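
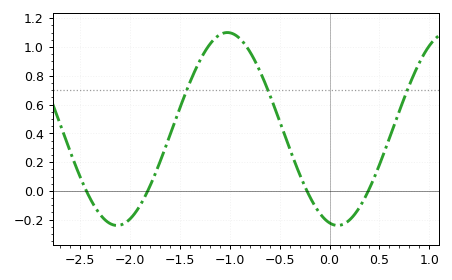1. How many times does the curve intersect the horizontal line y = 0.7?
3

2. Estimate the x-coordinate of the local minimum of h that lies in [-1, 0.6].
0.081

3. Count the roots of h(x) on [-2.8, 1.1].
4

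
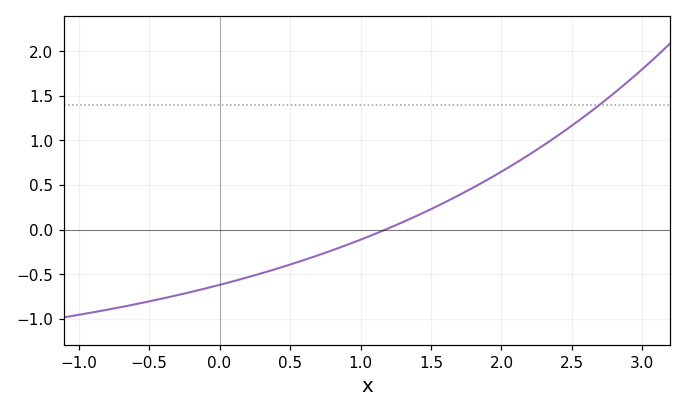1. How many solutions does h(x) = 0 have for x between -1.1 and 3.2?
1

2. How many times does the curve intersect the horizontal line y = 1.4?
1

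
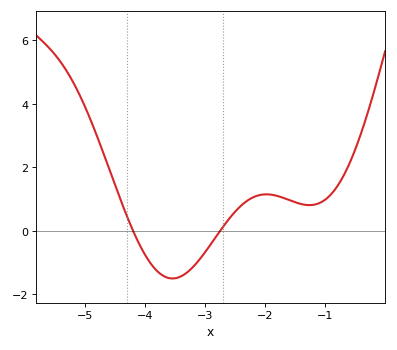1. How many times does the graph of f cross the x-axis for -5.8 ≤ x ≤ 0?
2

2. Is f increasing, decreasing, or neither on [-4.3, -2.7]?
neither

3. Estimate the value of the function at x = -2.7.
0.2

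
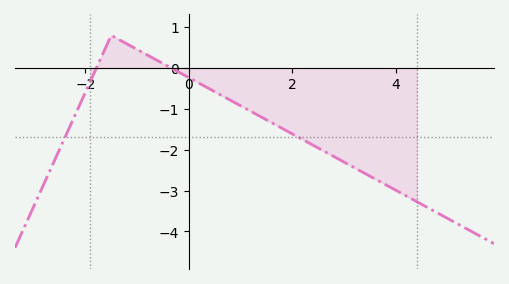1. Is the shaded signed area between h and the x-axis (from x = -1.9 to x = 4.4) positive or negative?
negative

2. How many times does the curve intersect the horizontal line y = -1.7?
2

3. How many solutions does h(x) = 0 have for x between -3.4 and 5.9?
2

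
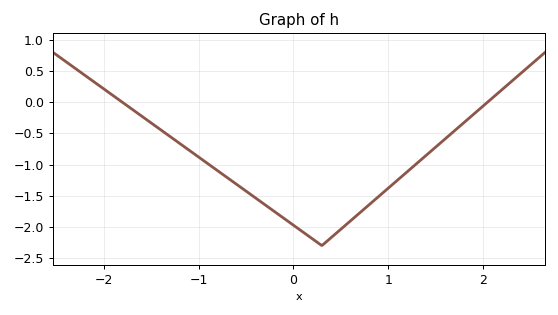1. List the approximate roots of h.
-1.8, 2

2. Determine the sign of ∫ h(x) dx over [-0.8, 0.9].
negative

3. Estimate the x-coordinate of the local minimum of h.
0.3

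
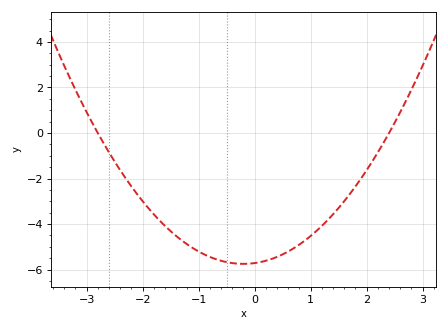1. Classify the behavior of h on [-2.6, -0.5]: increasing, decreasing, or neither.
decreasing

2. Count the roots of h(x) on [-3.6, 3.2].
2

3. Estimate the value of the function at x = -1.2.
-4.8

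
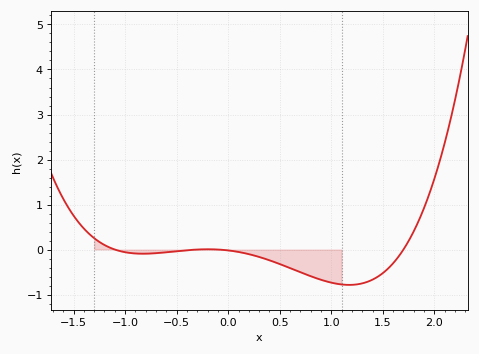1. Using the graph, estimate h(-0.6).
-0.1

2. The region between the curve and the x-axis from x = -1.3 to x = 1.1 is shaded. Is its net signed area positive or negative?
negative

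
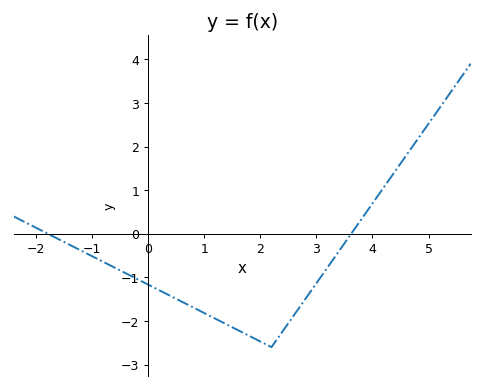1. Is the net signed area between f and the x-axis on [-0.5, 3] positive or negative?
negative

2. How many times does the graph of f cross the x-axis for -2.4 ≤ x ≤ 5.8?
2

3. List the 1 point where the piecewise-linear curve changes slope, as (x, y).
(2.2, -2.6)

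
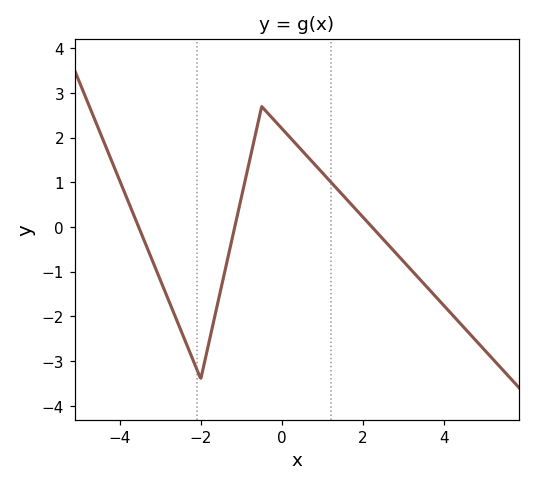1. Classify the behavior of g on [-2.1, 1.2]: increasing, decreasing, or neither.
neither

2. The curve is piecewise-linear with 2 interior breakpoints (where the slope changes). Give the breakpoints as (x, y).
(-2, -3.4); (-0.5, 2.7)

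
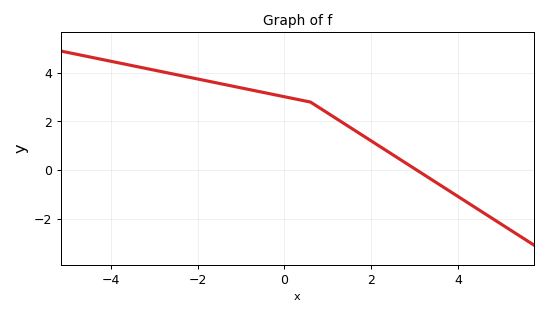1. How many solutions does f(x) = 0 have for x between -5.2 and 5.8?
1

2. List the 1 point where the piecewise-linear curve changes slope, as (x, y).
(0.6, 2.8)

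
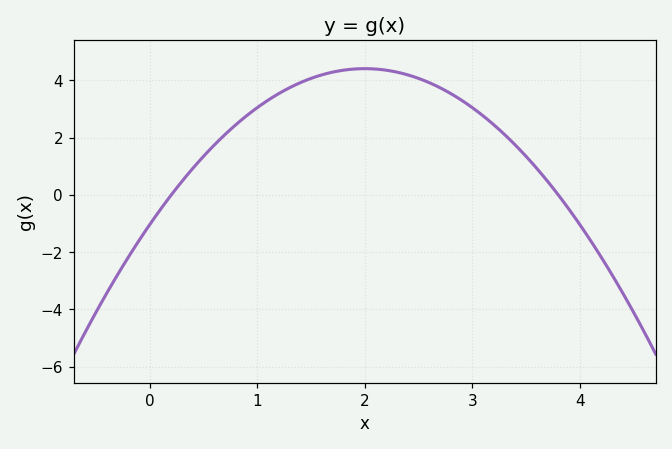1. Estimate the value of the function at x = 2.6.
3.92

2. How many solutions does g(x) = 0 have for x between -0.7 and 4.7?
2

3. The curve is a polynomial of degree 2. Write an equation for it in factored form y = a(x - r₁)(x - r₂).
y = -1.36(x - 0.2)(x - 3.8)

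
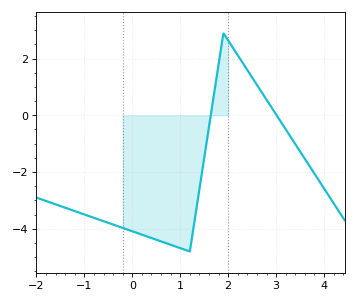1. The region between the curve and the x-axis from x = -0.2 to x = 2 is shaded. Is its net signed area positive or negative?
negative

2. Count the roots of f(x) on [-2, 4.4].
2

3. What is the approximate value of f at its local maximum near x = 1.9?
2.8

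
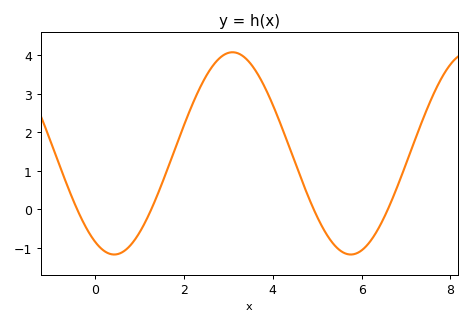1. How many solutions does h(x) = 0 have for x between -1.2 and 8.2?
4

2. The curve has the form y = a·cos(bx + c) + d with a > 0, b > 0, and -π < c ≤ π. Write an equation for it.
y = 2.62cos(1.2x + 2.6) + 1.45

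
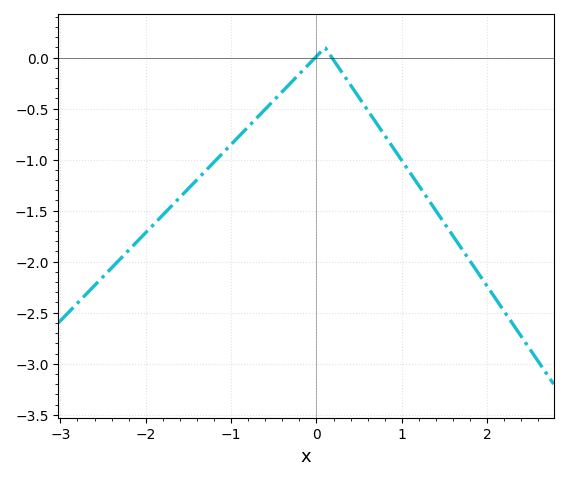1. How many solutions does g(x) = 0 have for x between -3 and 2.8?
2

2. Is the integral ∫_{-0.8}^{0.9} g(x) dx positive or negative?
negative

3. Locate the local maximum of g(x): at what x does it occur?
0.1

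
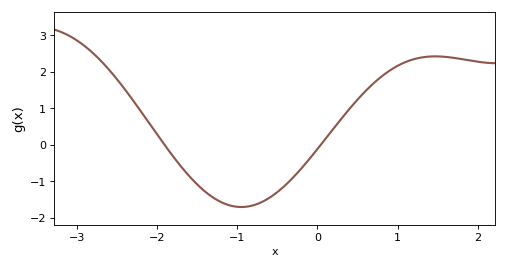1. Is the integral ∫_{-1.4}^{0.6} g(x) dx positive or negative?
negative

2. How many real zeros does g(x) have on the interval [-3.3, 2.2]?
2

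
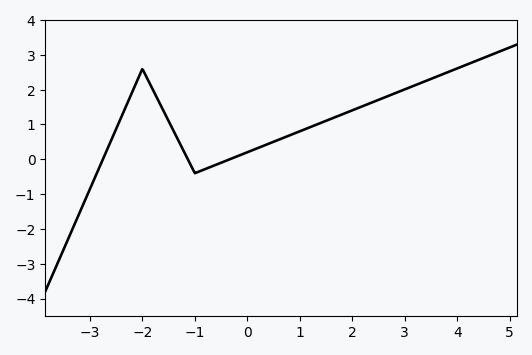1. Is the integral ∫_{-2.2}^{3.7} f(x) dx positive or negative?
positive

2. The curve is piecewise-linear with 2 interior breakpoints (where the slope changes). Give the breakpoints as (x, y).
(-2, 2.6); (-1, -0.4)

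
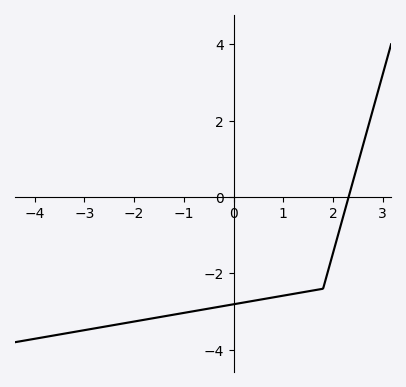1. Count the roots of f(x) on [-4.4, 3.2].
1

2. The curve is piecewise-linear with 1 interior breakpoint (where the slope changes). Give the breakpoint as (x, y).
(1.8, -2.4)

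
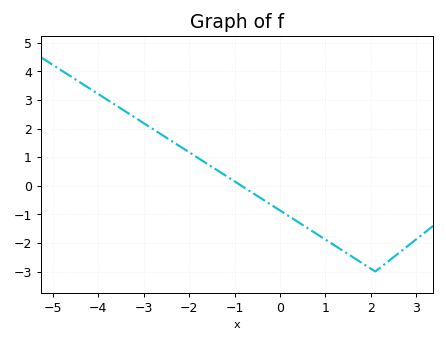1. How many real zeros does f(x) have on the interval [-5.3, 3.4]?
1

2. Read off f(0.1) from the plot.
-1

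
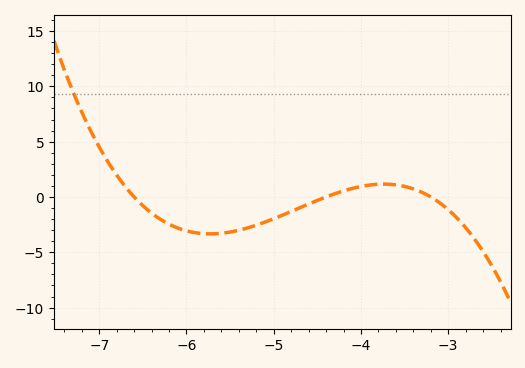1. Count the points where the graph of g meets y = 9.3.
1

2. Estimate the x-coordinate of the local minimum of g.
-5.73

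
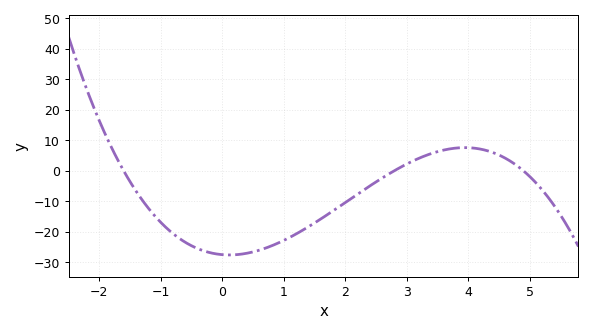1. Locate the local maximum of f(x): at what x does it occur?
4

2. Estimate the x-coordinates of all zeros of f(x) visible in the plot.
-1.6, 2.8, 4.8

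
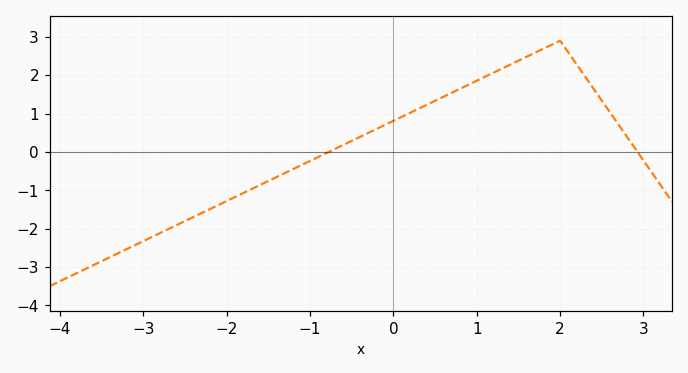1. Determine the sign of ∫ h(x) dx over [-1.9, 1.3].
positive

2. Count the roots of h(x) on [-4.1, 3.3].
2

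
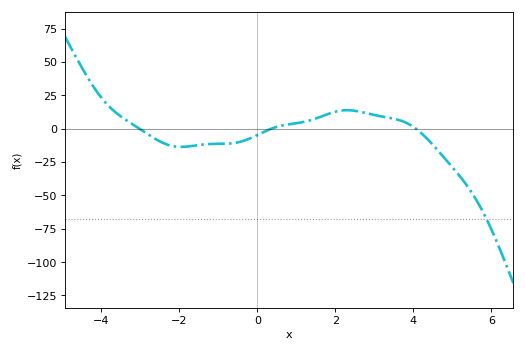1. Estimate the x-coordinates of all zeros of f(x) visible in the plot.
-3, 0.4, 4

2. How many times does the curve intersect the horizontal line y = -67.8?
1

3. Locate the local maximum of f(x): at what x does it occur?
2.4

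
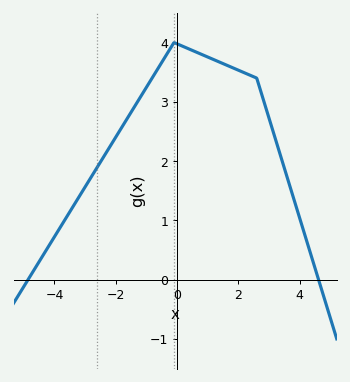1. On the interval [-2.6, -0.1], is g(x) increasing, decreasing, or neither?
increasing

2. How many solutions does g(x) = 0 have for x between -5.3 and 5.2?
2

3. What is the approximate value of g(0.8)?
3.8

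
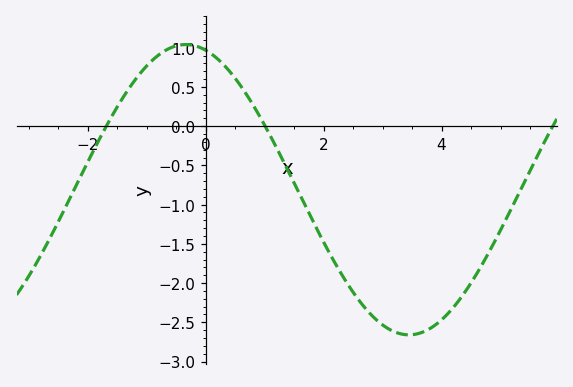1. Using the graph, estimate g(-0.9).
0.85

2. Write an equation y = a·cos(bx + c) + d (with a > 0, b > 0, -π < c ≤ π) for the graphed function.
y = 1.85cos(0.83x + 0.28) - 0.81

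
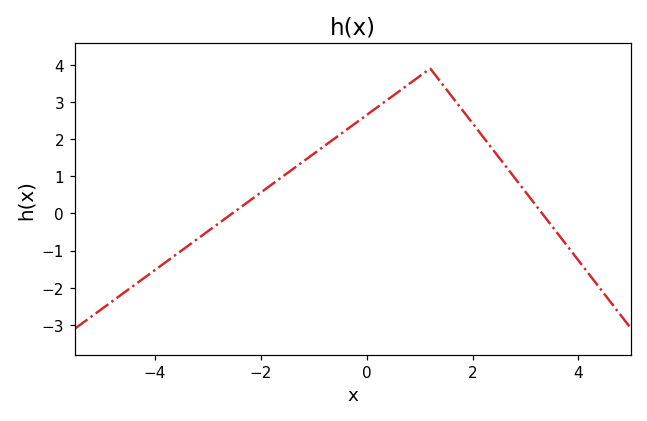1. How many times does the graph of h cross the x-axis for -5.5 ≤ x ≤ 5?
2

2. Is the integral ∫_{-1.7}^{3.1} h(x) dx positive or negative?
positive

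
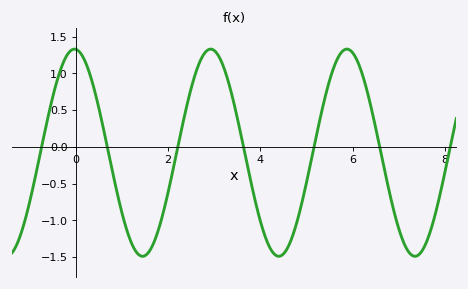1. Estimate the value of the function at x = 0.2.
1.17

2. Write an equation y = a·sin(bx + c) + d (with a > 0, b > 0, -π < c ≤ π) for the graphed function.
y = 1.41sin(2.13x + 1.62) - 0.08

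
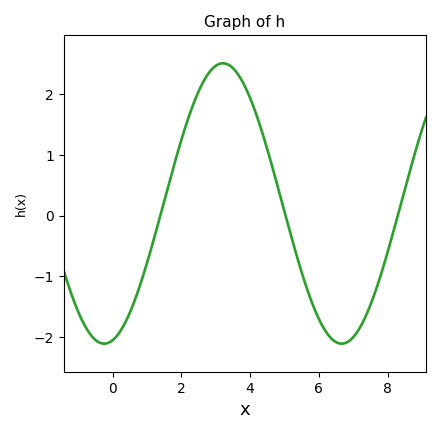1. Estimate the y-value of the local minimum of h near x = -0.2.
-2.11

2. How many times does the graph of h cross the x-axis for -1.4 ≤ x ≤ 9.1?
3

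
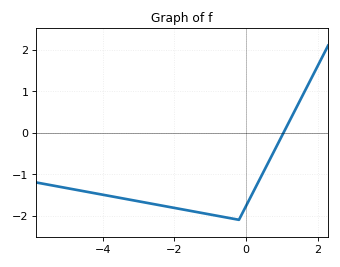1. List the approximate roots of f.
1.04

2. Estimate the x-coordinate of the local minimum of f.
-0.201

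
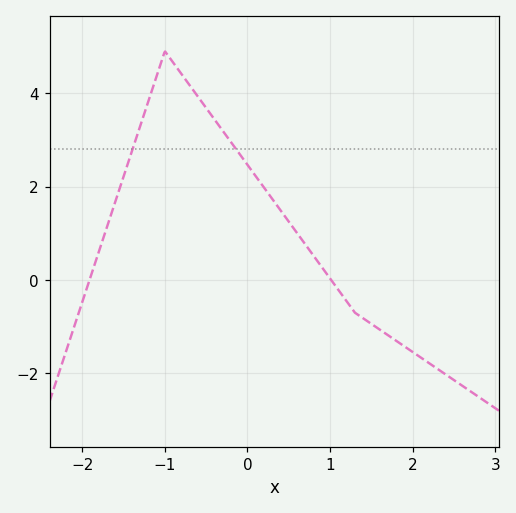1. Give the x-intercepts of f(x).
-1.91, 1.01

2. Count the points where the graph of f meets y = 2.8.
2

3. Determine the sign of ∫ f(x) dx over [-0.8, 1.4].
positive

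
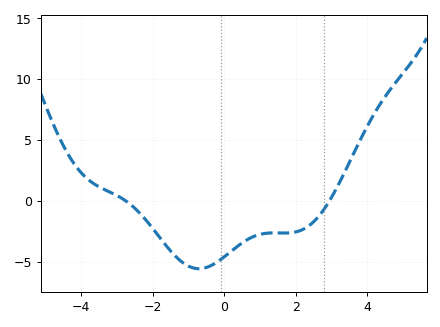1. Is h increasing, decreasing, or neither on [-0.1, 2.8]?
neither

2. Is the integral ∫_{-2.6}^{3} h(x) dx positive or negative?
negative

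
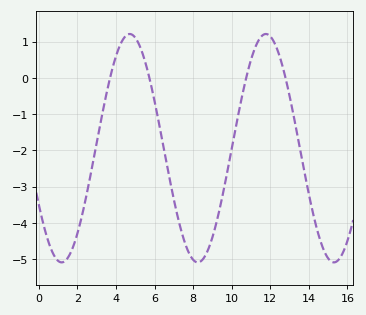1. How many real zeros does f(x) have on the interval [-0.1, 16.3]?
4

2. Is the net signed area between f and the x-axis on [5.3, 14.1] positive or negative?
negative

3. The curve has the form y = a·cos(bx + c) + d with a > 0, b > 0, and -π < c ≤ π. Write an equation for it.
y = 3.15cos(0.89x + 2.09) - 1.94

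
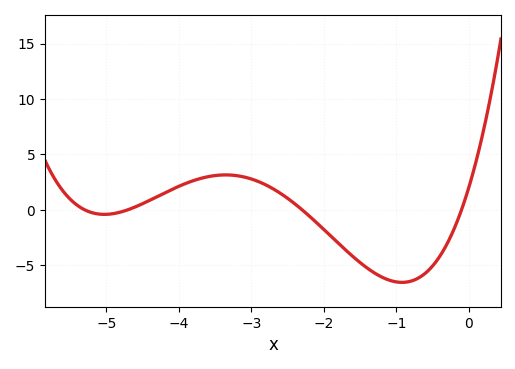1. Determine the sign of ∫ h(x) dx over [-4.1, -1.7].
positive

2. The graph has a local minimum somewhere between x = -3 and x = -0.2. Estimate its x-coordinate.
-0.921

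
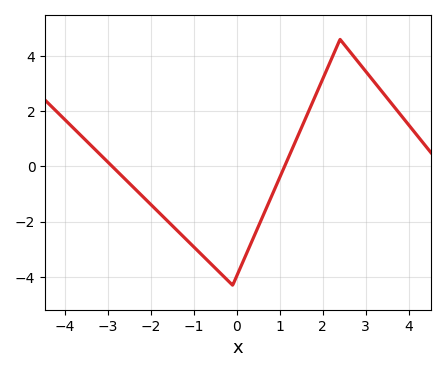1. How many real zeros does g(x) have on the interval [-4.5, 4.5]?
2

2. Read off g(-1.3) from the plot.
-2.4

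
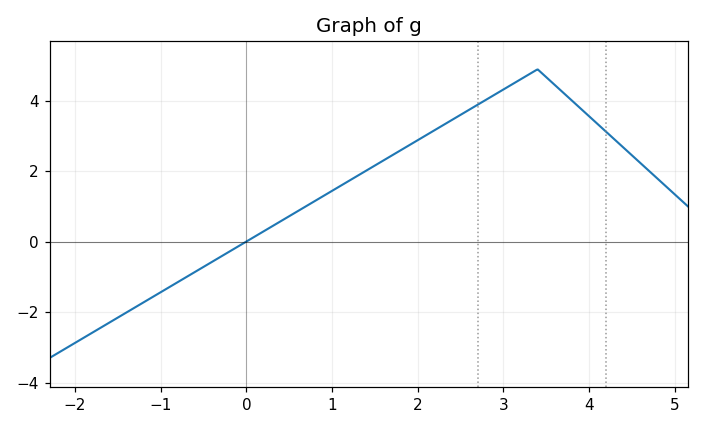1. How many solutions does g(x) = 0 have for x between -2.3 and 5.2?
1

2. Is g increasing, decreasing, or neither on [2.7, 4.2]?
neither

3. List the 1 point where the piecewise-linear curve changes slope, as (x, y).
(3.4, 4.9)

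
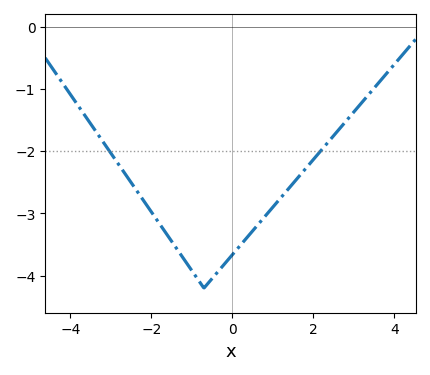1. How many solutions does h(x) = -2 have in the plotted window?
2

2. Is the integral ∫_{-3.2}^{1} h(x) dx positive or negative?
negative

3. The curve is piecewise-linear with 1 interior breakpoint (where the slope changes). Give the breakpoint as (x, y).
(-0.7, -4.2)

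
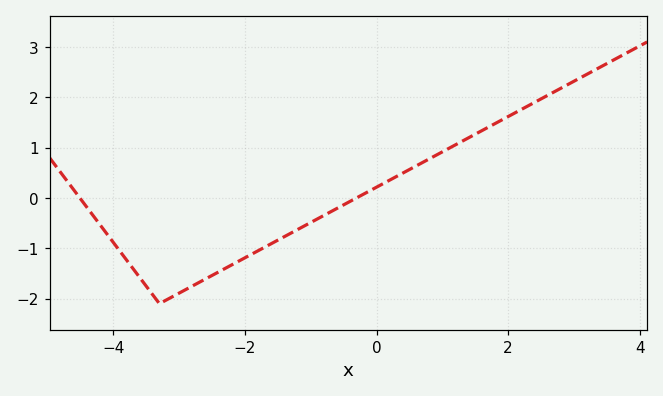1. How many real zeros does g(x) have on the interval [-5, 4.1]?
2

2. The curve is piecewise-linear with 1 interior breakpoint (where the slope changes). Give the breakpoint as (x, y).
(-3.3, -2.1)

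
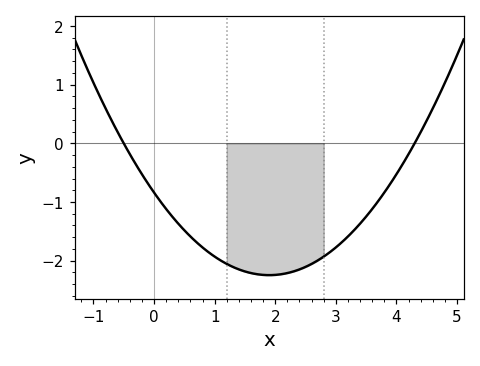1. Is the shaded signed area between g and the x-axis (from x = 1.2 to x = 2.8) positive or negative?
negative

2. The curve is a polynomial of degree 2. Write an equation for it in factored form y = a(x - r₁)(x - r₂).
y = 0.39(x + 0.5)(x - 4.3)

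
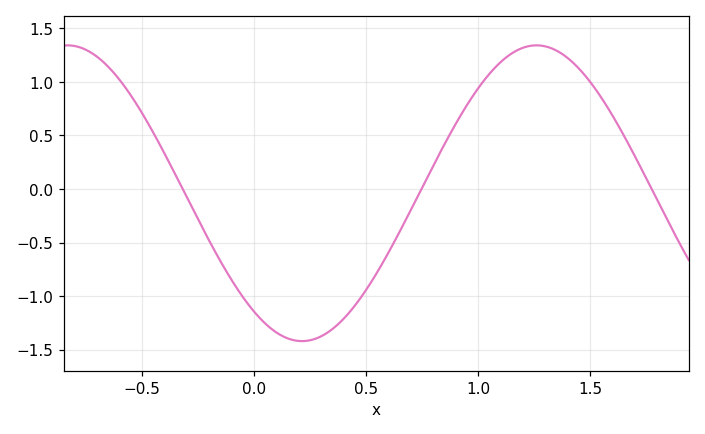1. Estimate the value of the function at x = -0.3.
-0.1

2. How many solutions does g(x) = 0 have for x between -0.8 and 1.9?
3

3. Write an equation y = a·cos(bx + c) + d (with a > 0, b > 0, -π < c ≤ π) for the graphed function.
y = 1.38cos(3x + 2.5) - 0.04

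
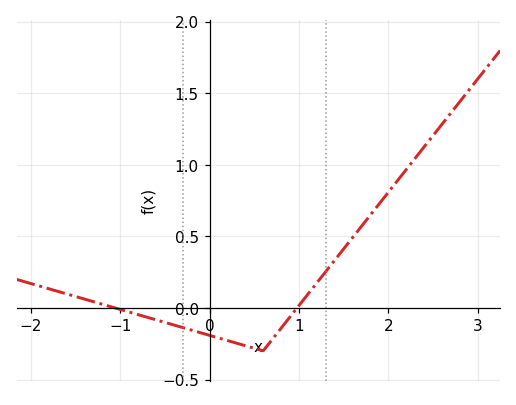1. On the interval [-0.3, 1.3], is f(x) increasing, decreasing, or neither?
neither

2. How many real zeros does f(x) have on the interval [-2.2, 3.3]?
2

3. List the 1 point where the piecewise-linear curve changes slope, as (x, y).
(0.6, -0.3)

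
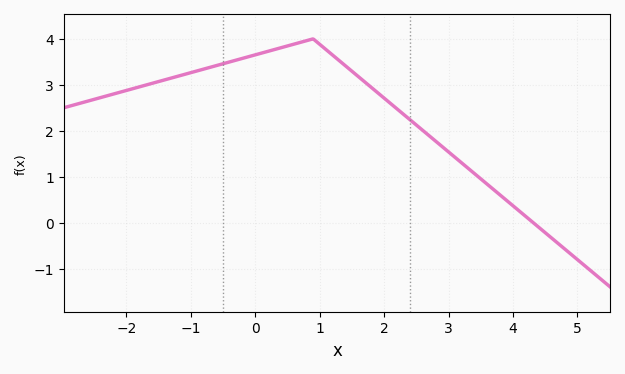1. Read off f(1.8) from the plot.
2.9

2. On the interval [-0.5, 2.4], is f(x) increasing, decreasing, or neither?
neither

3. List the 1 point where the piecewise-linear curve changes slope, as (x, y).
(0.9, 4)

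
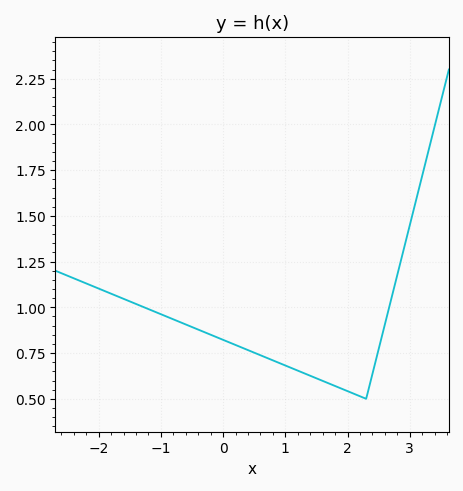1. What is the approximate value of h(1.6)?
0.598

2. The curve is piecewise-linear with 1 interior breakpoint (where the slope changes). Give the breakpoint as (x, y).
(2.3, 0.5)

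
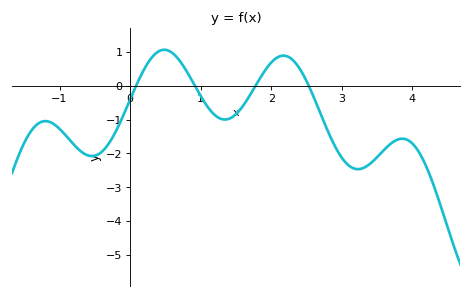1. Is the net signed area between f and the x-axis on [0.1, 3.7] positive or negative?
negative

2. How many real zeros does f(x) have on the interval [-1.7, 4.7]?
4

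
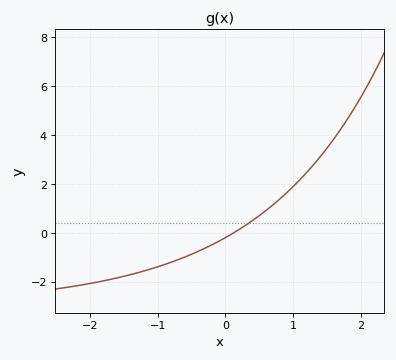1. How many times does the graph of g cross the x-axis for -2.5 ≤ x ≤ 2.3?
1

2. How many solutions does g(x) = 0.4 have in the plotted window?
1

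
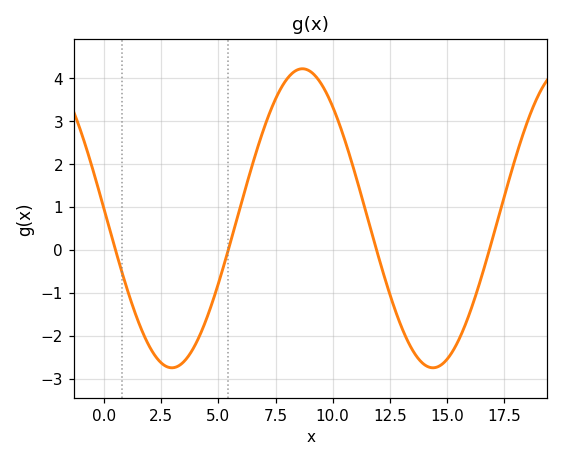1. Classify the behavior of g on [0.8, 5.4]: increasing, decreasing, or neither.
neither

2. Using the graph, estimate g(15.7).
-1.9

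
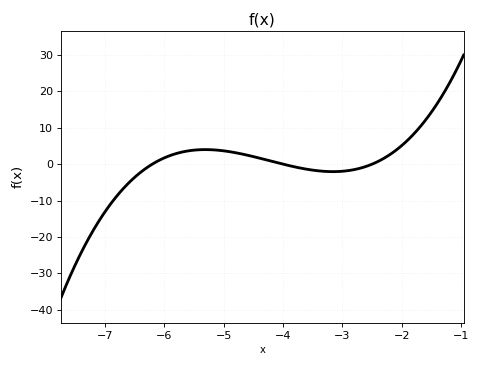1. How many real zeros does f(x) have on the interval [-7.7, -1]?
3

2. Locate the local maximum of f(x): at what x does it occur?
-5.3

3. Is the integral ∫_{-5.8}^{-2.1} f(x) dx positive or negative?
positive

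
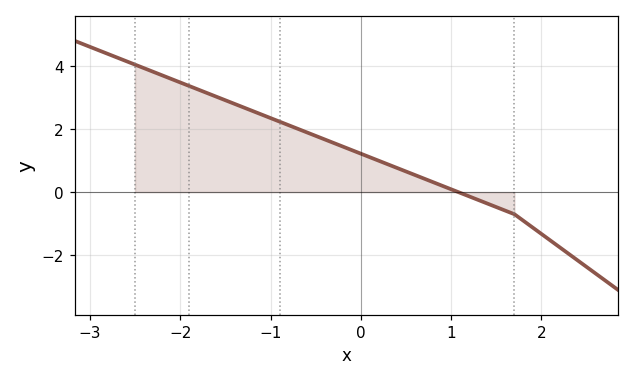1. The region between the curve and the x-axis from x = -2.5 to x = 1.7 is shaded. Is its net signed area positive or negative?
positive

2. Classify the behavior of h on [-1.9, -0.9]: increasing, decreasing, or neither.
decreasing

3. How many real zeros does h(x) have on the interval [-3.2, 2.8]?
1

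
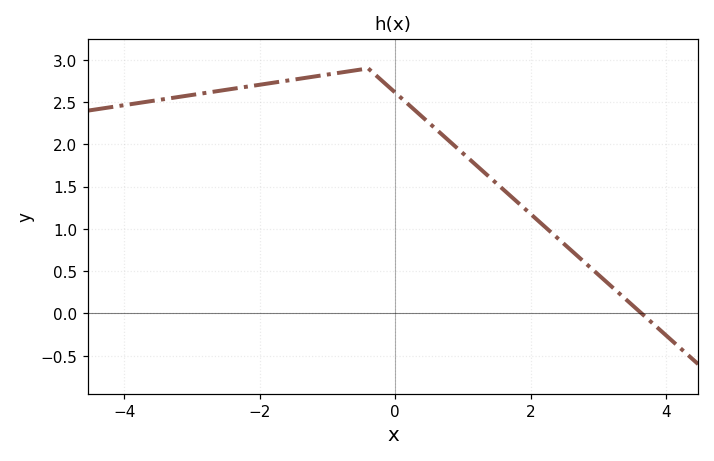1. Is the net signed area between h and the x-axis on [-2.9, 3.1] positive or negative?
positive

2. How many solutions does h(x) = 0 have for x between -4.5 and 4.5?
1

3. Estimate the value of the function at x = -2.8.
2.6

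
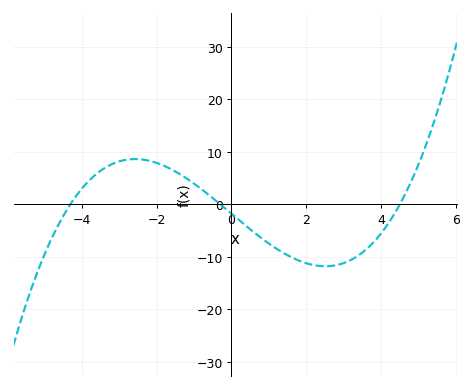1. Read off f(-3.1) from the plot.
8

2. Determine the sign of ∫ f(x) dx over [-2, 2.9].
negative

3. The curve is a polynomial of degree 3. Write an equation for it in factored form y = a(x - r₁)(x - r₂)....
y = 0.31(x + 4.3)(x + 0.3)(x - 4.5)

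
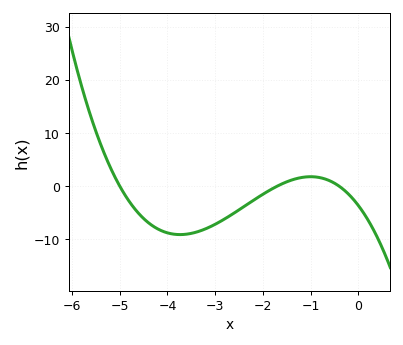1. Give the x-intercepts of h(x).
-5, -1.7, -0.4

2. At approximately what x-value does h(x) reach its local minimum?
-3.7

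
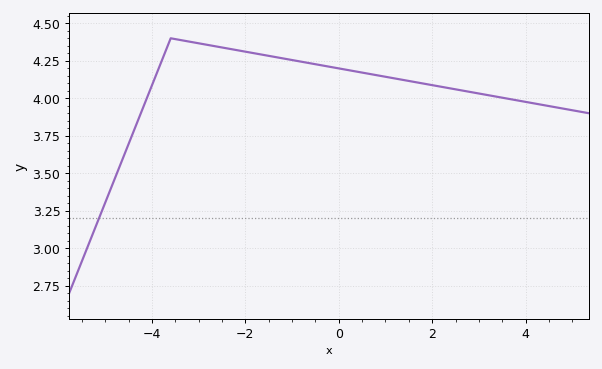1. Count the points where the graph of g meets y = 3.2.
1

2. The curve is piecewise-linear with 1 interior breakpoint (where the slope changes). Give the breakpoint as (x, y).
(-3.6, 4.4)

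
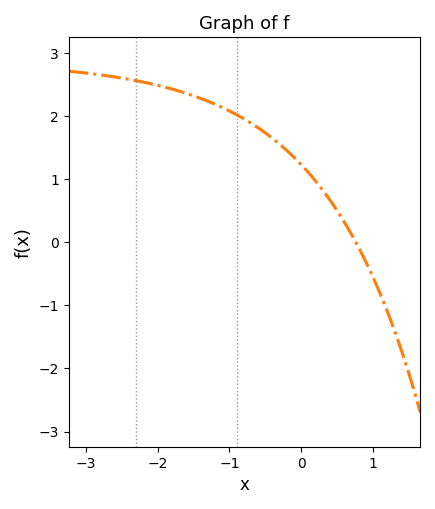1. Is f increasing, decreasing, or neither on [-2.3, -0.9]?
decreasing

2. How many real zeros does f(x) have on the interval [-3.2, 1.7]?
1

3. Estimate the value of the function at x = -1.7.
2.4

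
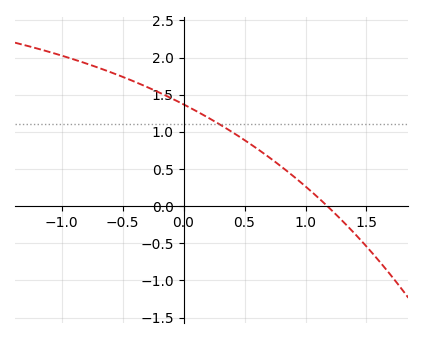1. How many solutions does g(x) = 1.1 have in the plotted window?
1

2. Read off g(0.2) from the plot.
1.19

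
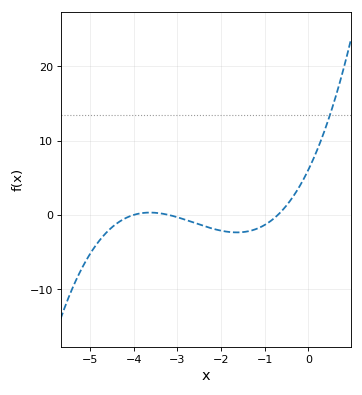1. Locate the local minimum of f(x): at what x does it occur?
-1.6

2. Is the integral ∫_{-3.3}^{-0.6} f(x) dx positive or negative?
negative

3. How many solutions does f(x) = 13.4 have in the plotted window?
1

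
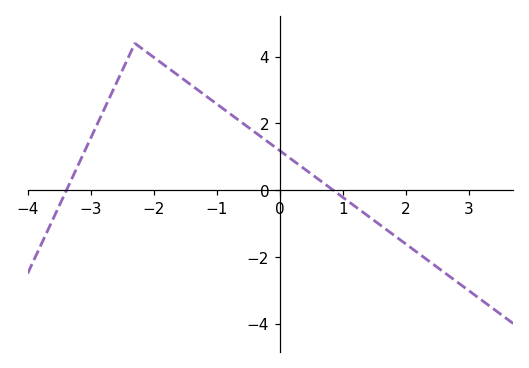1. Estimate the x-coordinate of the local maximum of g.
-2.2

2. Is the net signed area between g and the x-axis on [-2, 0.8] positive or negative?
positive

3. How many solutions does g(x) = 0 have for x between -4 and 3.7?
2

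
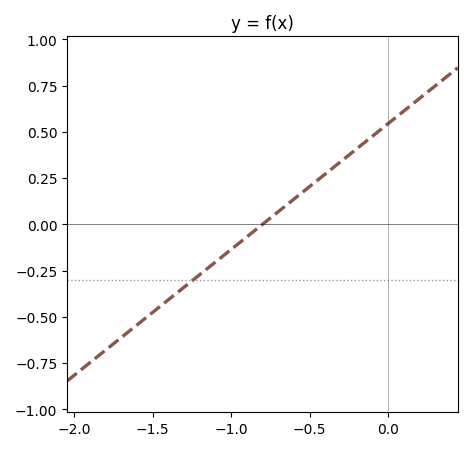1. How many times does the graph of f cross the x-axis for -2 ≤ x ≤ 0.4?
1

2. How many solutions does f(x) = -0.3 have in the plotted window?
1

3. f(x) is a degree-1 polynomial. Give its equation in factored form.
y = 0.68(x + 0.8)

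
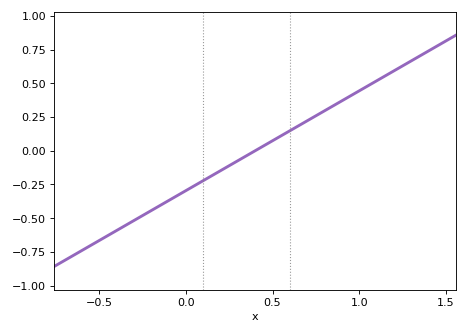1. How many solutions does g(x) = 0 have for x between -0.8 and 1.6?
1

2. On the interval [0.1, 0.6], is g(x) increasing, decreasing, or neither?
increasing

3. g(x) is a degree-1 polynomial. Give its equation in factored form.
y = 0.74(x - 0.4)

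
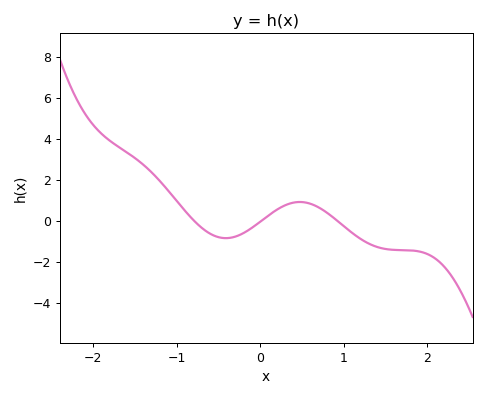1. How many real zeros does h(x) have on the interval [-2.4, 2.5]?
3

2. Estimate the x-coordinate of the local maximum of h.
0.473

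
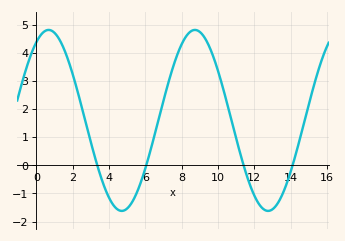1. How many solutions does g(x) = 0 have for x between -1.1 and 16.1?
4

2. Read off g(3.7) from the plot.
-0.678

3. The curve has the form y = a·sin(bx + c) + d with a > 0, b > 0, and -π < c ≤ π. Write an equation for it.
y = 3.22sin(0.78x + 1.04) + 1.6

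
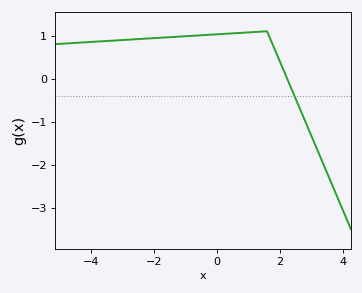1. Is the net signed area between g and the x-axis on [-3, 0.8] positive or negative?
positive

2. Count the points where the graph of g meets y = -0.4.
1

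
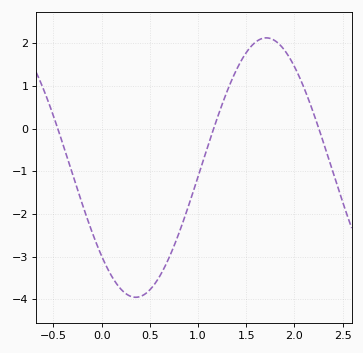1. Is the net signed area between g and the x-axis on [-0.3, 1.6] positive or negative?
negative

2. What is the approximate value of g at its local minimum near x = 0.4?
-3.95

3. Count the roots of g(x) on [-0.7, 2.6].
3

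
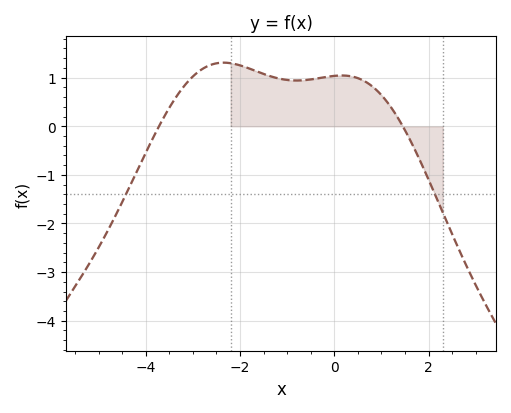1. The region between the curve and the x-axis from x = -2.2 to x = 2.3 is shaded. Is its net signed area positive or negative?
positive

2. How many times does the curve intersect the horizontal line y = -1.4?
2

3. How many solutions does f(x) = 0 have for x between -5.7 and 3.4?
2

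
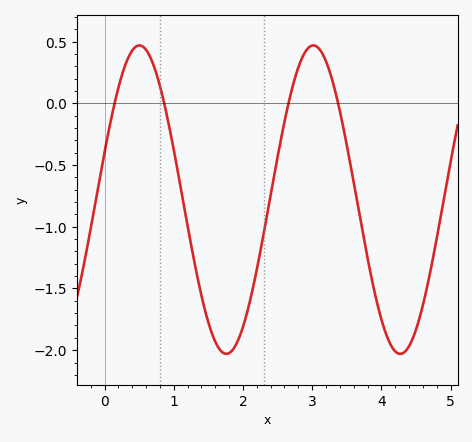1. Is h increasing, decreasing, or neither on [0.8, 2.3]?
neither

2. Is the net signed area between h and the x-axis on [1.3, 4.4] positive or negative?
negative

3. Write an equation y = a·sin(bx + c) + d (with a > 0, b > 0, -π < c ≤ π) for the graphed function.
y = 1.25sin(2.5x + 0.312) - 0.78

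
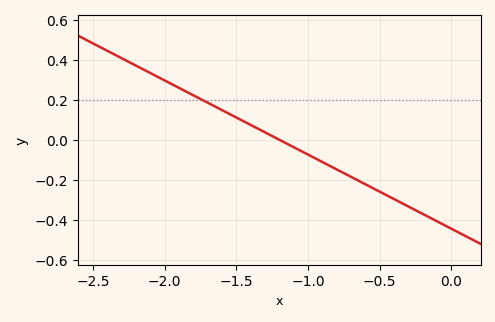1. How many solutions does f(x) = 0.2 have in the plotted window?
1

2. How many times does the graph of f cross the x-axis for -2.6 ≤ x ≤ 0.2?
1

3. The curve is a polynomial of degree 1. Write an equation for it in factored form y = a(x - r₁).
y = -0.37(x + 1.2)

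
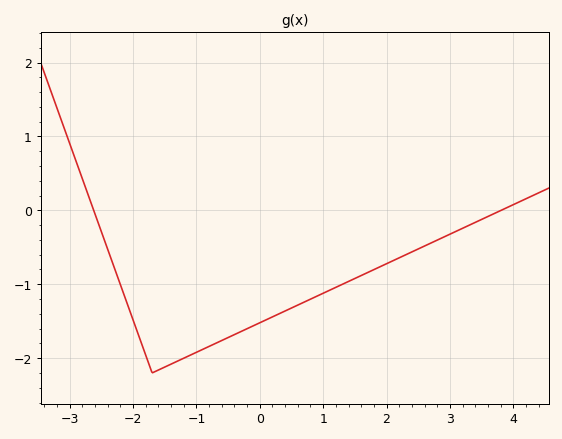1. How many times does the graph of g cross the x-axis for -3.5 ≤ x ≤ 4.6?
2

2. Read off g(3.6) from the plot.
-0.1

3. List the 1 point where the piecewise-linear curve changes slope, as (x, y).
(-1.7, -2.2)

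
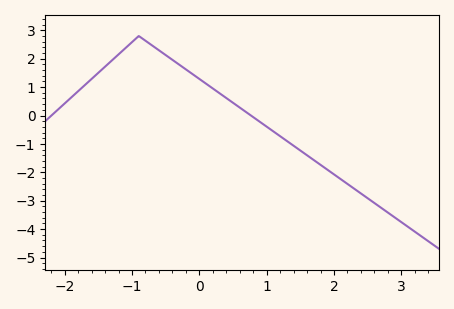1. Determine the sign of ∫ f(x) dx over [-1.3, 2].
positive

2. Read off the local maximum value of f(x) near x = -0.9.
2.8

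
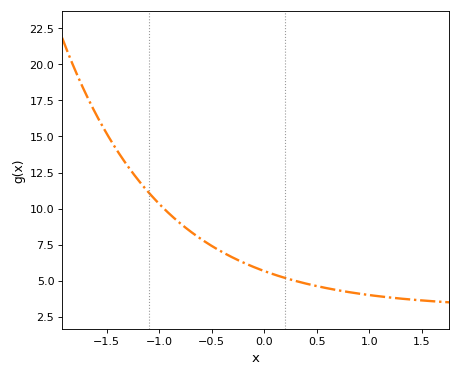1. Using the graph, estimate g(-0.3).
6.5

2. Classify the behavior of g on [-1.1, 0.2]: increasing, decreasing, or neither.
decreasing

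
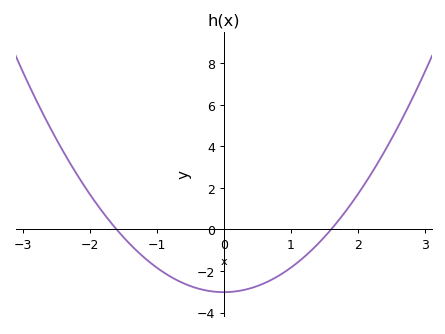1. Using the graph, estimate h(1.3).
-1.03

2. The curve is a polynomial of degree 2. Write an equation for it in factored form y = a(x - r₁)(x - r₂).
y = 1.18(x + 1.6)(x - 1.6)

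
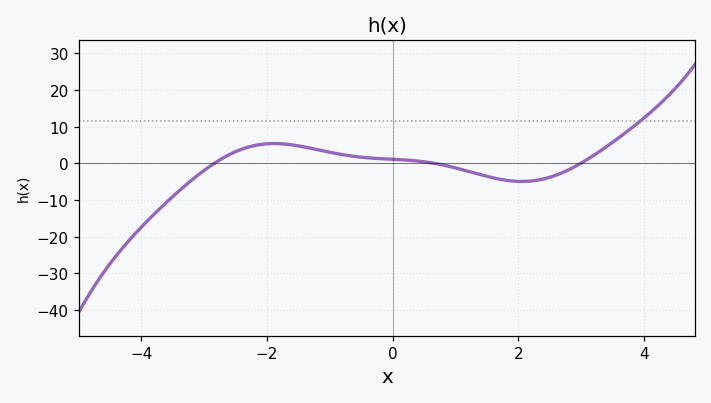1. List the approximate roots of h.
-2.84, 0.673, 2.99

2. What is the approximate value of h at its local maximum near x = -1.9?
5.43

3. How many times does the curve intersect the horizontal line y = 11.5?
1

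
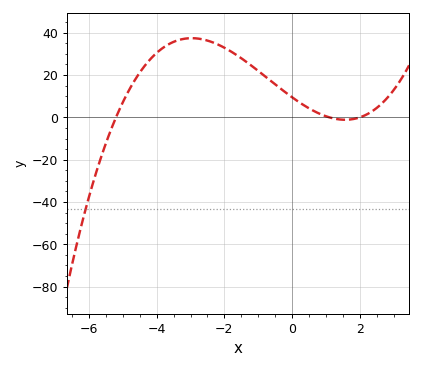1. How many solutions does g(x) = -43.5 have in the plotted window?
1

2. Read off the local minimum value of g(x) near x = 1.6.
-1.14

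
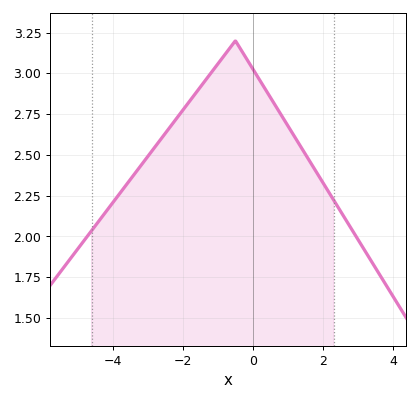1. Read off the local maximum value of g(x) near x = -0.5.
3.2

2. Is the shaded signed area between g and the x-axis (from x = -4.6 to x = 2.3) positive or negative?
positive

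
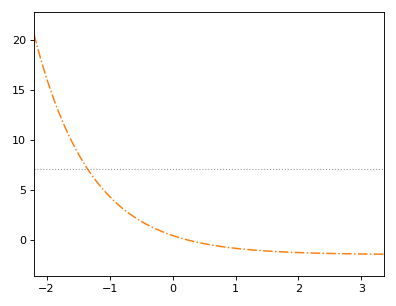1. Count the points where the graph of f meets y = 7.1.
1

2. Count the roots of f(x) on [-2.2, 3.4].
1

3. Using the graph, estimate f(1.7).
-1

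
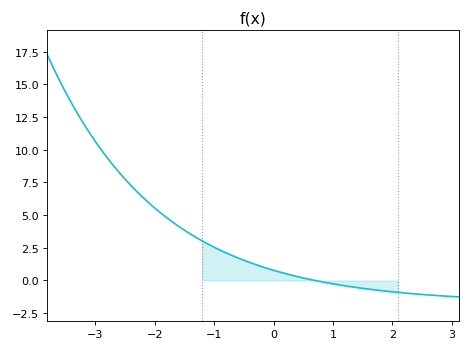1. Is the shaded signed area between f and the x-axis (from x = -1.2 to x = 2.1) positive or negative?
positive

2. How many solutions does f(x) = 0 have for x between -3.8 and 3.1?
1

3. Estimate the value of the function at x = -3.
10.6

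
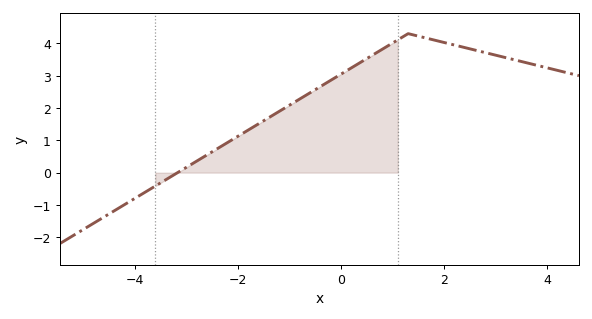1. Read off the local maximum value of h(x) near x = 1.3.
4.3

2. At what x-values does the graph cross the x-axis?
-3.17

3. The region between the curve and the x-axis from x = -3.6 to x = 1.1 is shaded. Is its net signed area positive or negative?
positive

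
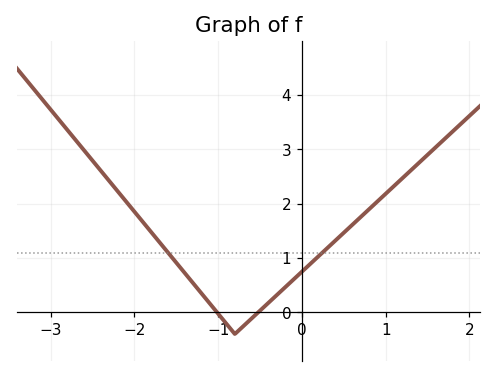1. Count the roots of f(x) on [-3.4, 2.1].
2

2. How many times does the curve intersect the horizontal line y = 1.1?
2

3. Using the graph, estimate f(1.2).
2.47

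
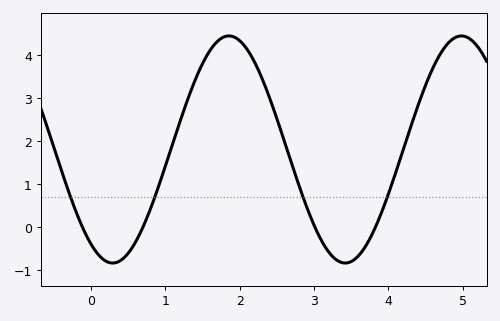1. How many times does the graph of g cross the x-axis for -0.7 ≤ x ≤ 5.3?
4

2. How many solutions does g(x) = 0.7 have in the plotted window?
4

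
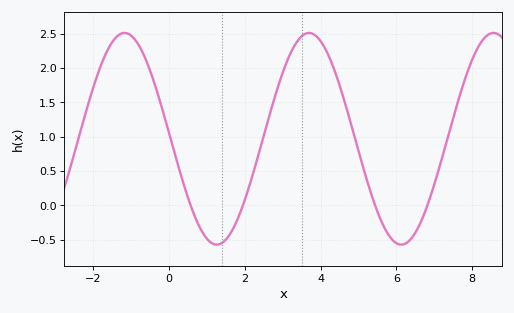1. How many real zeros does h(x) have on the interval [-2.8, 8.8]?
4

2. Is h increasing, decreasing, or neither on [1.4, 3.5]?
increasing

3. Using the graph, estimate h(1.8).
-0.2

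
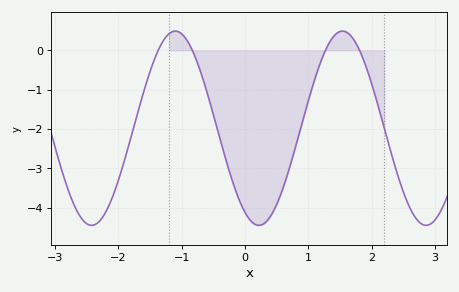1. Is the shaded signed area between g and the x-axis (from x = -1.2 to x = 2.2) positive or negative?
negative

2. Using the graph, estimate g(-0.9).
0.2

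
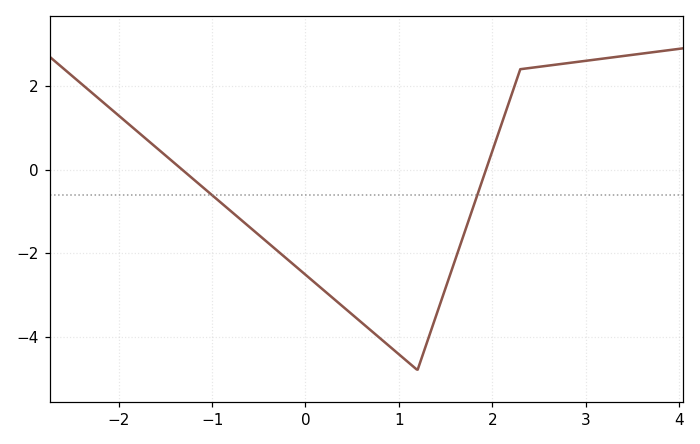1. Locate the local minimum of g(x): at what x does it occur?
1.2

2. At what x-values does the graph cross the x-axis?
-1.3, 1.9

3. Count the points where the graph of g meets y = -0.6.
2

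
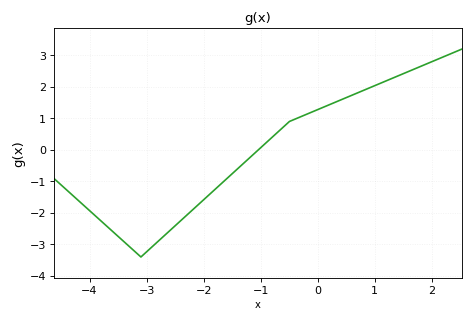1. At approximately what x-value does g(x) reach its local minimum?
-3.1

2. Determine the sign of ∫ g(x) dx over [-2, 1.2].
positive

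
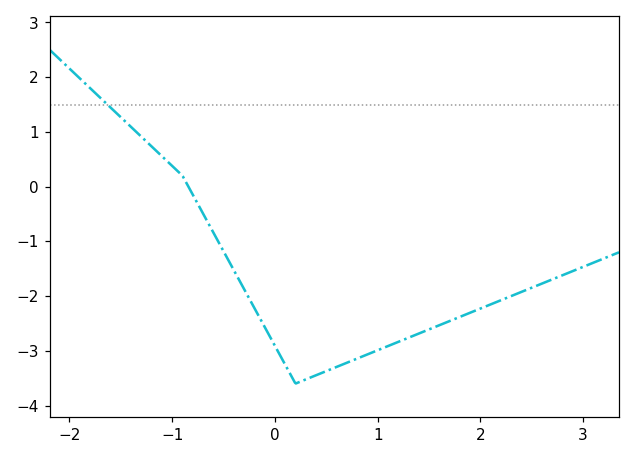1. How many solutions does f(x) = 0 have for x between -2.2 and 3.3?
1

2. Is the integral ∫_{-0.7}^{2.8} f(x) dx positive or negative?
negative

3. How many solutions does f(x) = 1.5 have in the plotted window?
1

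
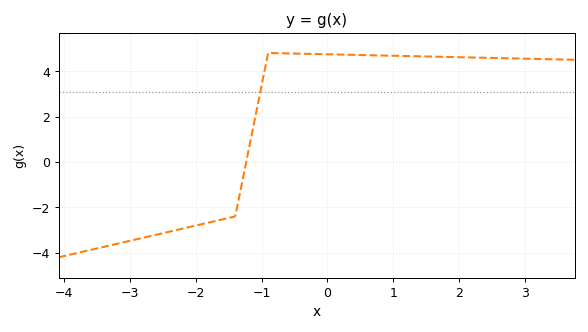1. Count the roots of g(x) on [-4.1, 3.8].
1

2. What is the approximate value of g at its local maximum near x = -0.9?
4.8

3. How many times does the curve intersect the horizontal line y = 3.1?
1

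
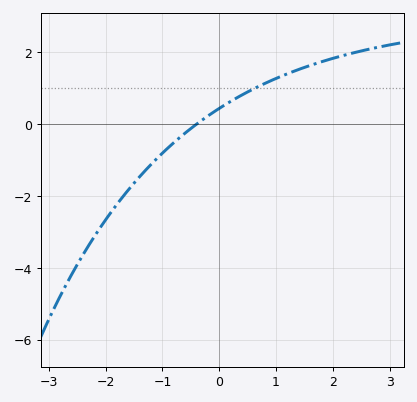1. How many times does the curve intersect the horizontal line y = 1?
1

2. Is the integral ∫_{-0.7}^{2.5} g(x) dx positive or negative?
positive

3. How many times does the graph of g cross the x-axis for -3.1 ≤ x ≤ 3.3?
1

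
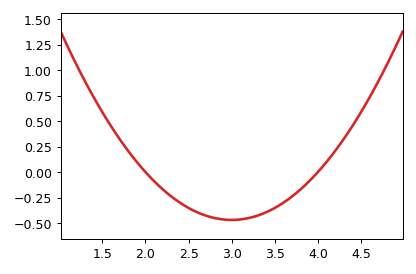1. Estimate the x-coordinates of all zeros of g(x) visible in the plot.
2, 4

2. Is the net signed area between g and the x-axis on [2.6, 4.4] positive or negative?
negative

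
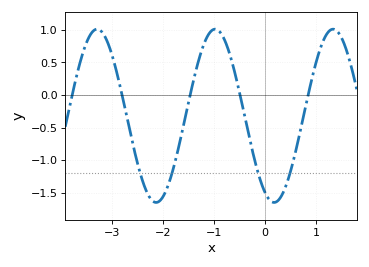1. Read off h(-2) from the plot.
-1.55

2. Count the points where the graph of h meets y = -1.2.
4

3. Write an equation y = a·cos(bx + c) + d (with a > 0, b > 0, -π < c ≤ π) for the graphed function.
y = 1.33cos(2.7x + 2.7) - 0.32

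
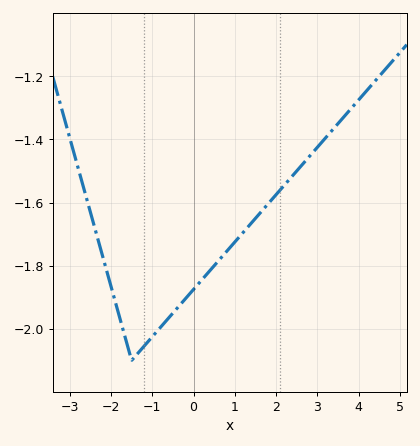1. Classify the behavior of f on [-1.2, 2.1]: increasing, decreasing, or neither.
increasing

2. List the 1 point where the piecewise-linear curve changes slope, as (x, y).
(-1.5, -2.1)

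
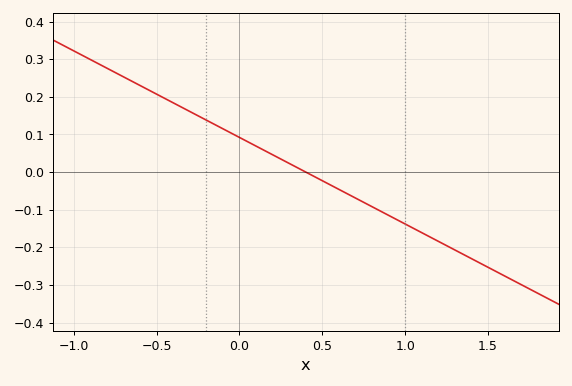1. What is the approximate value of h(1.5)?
-0.25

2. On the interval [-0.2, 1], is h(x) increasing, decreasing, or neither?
decreasing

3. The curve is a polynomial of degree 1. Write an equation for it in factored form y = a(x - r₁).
y = -0.23(x - 0.4)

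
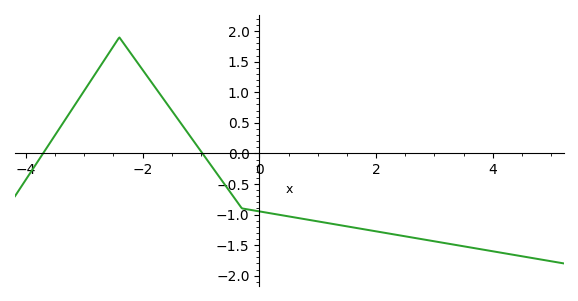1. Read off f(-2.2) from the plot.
1.63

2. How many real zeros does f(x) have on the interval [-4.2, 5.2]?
2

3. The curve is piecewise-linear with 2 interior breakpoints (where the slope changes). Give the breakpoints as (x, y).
(-2.4, 1.9); (-0.3, -0.9)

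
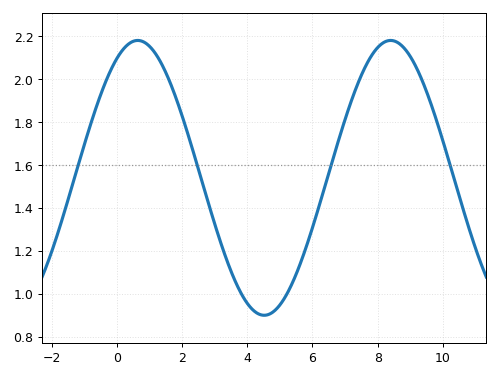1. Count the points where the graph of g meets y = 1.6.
4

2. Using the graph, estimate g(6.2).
1.41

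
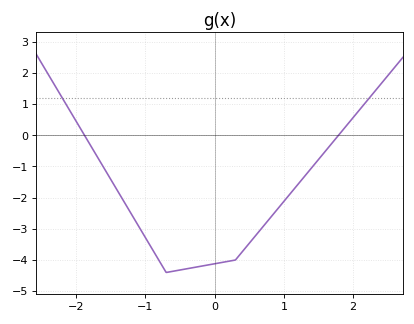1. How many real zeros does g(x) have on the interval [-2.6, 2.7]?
2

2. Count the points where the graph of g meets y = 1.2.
2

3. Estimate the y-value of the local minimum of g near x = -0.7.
-4.4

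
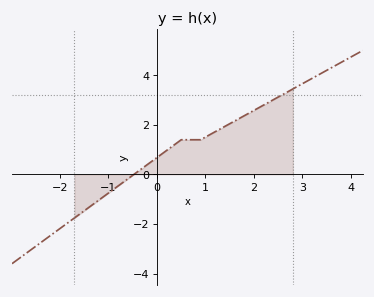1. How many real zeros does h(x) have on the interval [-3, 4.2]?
1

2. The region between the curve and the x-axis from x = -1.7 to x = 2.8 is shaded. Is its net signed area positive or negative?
positive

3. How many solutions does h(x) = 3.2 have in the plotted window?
1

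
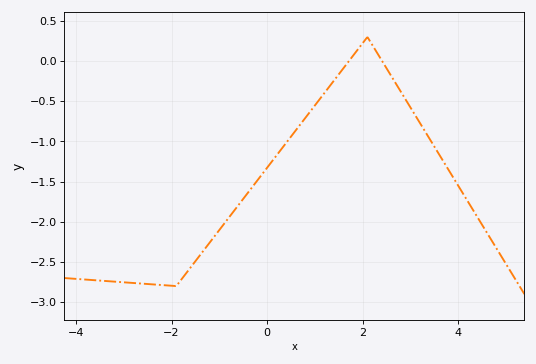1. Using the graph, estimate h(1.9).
0.15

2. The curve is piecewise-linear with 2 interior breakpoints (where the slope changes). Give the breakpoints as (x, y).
(-1.9, -2.8); (2.1, 0.3)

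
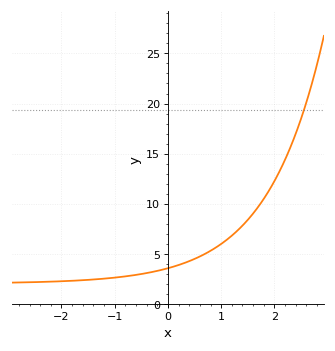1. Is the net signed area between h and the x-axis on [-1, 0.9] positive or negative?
positive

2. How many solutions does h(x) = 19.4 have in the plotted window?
1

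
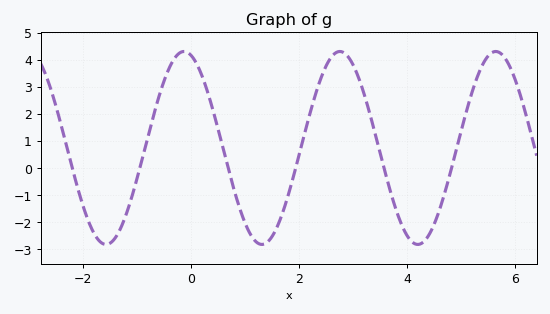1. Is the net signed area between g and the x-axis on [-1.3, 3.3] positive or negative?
positive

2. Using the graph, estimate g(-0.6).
2.57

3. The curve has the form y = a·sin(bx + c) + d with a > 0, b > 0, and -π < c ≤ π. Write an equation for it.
y = 3.57sin(2.18x + 1.85) + 0.73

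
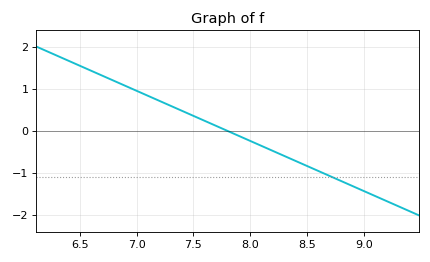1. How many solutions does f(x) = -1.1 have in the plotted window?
1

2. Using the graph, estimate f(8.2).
-0.5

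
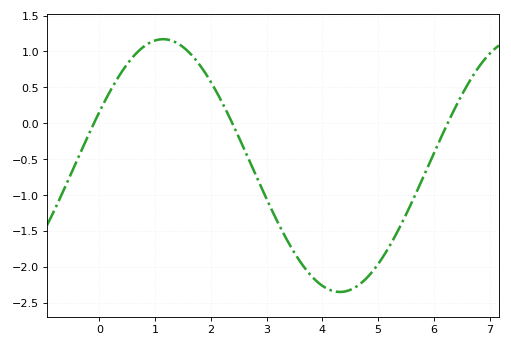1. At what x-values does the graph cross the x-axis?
0, 2.4, 6.2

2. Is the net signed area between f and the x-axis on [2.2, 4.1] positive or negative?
negative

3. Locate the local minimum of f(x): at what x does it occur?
4.4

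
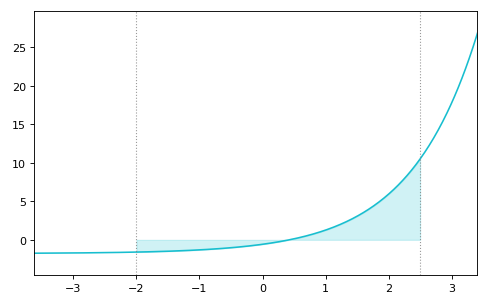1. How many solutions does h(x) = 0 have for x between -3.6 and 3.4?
1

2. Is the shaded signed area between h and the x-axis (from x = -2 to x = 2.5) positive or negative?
positive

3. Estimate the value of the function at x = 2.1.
6.5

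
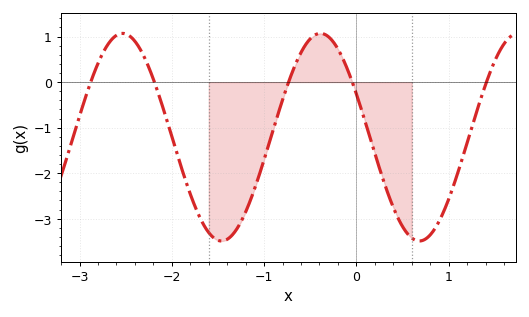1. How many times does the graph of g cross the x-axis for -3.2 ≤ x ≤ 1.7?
5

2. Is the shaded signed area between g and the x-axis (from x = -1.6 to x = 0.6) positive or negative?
negative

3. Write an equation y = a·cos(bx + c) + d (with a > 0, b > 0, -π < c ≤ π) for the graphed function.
y = 2.28cos(2.9x + 1.1) - 1.21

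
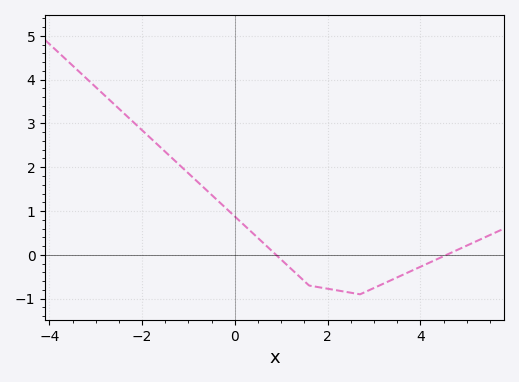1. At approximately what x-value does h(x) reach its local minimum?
2.6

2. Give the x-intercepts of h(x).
0.8, 4.6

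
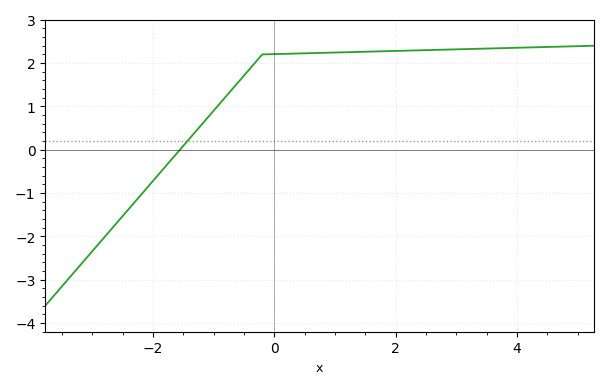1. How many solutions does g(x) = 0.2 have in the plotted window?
1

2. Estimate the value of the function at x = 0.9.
2.24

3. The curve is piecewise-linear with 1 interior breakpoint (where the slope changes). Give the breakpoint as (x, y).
(-0.2, 2.2)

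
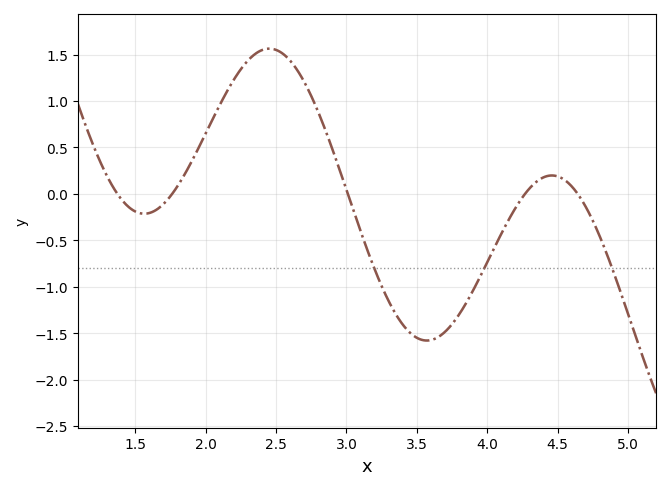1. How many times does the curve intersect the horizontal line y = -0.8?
3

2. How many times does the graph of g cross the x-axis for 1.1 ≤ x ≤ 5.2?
5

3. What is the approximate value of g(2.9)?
0.48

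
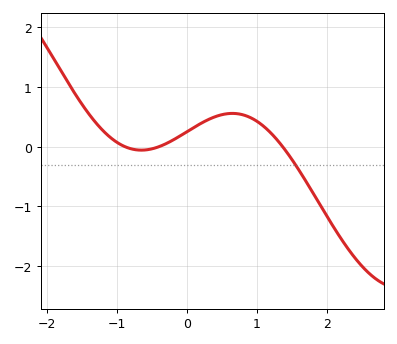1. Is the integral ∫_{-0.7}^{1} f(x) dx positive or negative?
positive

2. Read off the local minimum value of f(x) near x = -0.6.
-0.1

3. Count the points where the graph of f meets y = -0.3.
1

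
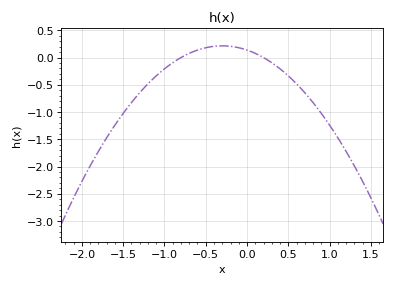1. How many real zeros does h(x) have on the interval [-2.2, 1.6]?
2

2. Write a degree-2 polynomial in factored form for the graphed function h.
y = -0.86(x + 0.8)(x - 0.2)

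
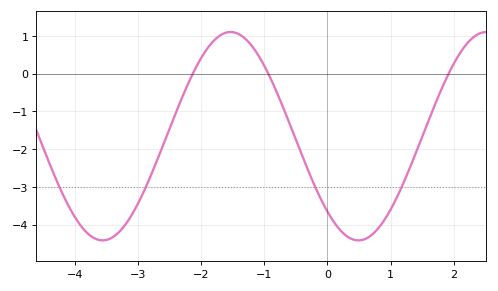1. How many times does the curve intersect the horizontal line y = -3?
4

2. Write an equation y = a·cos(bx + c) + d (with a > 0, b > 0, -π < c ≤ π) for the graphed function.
y = 2.76cos(1.55x + 2.38) - 1.66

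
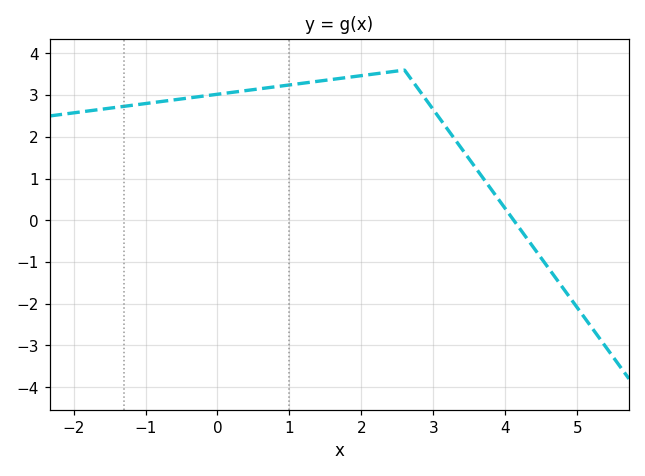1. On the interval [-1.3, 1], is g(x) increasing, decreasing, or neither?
increasing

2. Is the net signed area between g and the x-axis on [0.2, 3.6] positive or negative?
positive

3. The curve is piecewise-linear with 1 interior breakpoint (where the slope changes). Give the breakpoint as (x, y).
(2.6, 3.6)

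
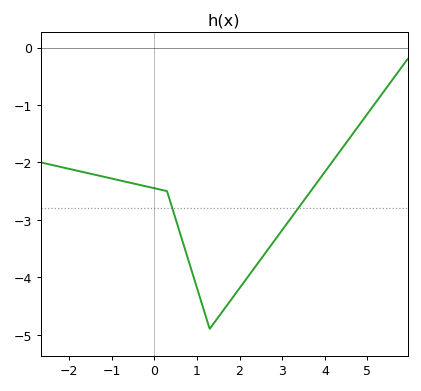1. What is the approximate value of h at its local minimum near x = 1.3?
-4.9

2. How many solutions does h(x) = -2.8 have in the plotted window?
2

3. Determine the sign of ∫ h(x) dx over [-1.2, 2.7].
negative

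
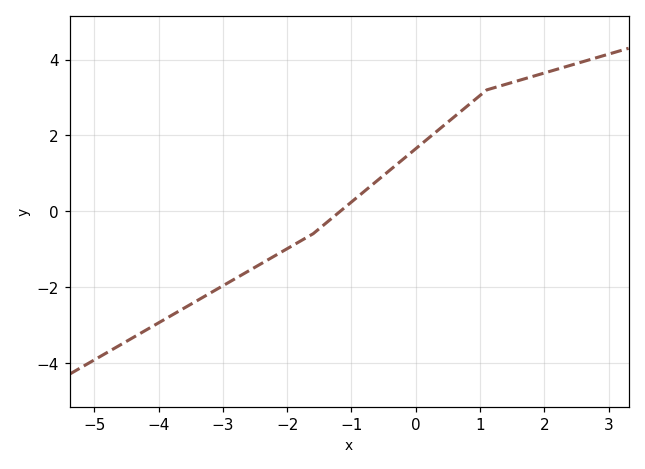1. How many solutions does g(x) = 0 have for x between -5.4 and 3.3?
1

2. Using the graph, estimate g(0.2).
2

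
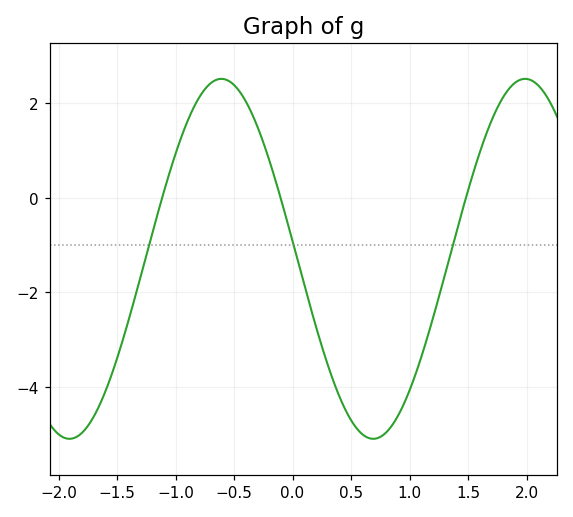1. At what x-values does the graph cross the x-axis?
-1.11, -0.102, 1.48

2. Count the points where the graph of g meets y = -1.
3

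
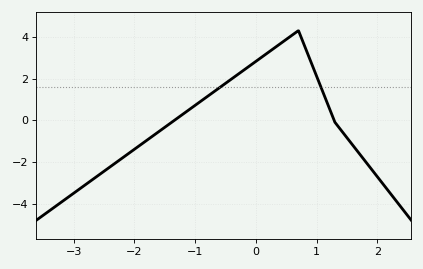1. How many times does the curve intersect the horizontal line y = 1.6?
2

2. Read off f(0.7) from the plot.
4.2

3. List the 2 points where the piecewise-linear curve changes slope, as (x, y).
(0.7, 4.3); (1.3, -0.1)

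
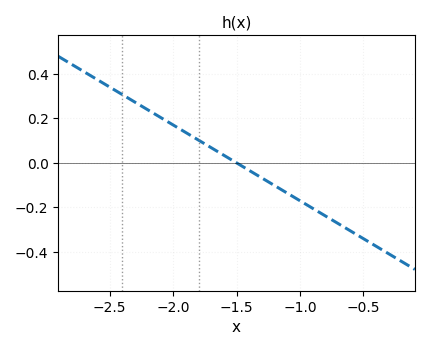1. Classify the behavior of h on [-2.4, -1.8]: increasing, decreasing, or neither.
decreasing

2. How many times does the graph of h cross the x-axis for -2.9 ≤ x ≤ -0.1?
1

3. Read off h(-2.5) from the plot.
0.34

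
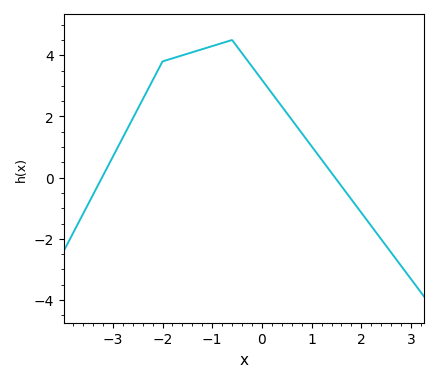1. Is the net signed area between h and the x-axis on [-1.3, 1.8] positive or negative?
positive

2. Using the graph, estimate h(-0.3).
3.85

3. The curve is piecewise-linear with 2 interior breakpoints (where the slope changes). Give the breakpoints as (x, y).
(-2, 3.8); (-0.6, 4.5)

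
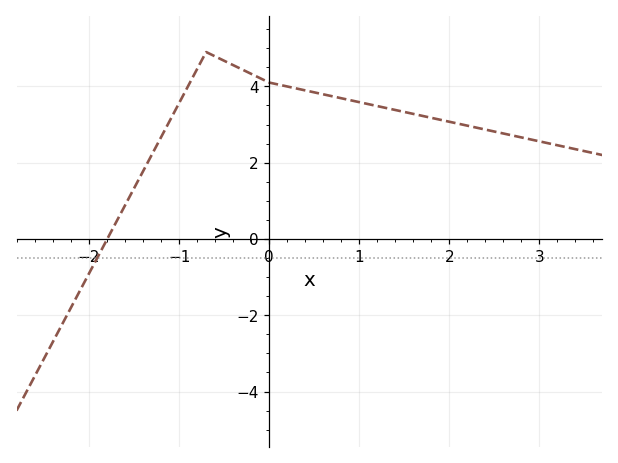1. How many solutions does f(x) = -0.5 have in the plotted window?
1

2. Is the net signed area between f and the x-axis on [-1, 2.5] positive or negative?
positive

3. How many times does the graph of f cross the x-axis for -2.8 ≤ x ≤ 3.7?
1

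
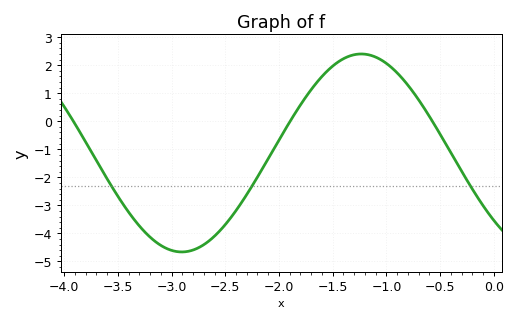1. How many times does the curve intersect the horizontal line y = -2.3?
3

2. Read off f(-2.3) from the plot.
-2.6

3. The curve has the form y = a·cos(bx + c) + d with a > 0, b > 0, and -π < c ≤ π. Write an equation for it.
y = 3.53cos(1.9x + 2.3) - 1.13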